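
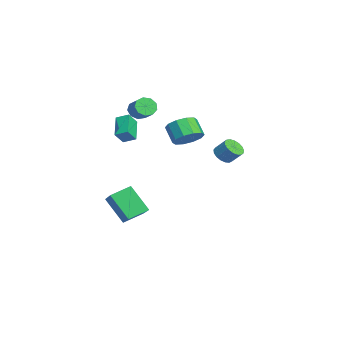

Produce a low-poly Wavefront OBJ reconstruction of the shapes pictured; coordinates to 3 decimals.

v -0.51 2.189 -0.014
v 0.111 2.267 -0.409
v 0.531 2.909 0.379
v -0.09 2.831 0.774
v -0.094 2.534 -0.518
v 0.327 3.177 0.269
v -0.393 2.723 -0.512
v 0.027 3.366 0.275
v -0.72 2.789 -0.392
v -0.3 3.432 0.396
v -0.998 2.718 -0.185
v -0.578 3.36 0.603
v -1.165 2.525 0.061
v -0.745 3.168 0.849
v -1.182 2.255 0.29
v -0.761 2.898 1.078
v -1.044 1.97 0.449
v -0.624 2.613 1.237
v -0.785 1.735 0.503
v -0.365 2.378 1.29
v -0.462 1.604 0.438
v -0.042 2.247 1.225
v -0.151 1.607 0.269
v 0.269 2.25 1.057
v 0.078 1.743 0.036
v 0.499 2.386 0.823
v 0.173 1.981 -0.209
v 0.593 2.624 0.579
v 1.7 -0.042 2.107
v 2.493 -0.372 2.619
v 1.693 -0.768 3.605
v 0.9 -0.438 3.093
v 2.396 0.218 2.776
v 1.596 -0.178 3.762
v 2.033 0.708 2.678
v 1.233 0.312 3.664
v 1.543 0.912 2.362
v 0.743 0.516 3.348
v 1.113 0.751 1.948
v 0.312 0.356 2.934
v 0.907 0.288 1.595
v 0.107 -0.108 2.581
v 1.004 -0.302 1.438
v 0.204 -0.698 2.424
v 1.367 -0.792 1.536
v 0.567 -1.188 2.522
v 1.857 -0.996 1.852
v 1.057 -1.392 2.838
v 2.288 -0.836 2.266
v 1.487 -1.231 3.252
v 2.883 -3.845 3.671
v 3.161 -3.104 3.983
v 4.194 -3.944 2.741
v 4.471 -3.203 3.053
v 3.369 -4.337 4.407
v 3.646 -3.596 4.719
v 4.679 -4.436 3.477
v 4.957 -3.695 3.789
v 1.448 -4.674 -2.519
v 0.957 -3.436 -1.971
v -0.408 -4.956 -3.545
v -0.899 -3.718 -2.997
v 2.219 -3.622 -4.203
v 1.728 -2.384 -3.655
v 0.363 -3.904 -5.229
v -0.128 -2.666 -4.681
v -1.581 -2.87 3.45
v -1.156 -3.368 3.105
v -0.193 -2.947 3.684
v -0.619 -2.45 4.03
v -1.179 -2.941 2.833
v -0.216 -2.52 3.413
v -1.39 -2.481 2.85
v -0.428 -2.06 3.43
v -1.691 -2.204 3.148
v -0.728 -1.783 3.728
v -1.941 -2.238 3.588
v -0.978 -1.817 4.167
v -2.022 -2.568 3.963
v -1.059 -2.147 4.542
v -1.897 -3.04 4.098
v -0.934 -2.619 4.677
v -1.625 -3.432 3.93
v -0.662 -3.011 4.51
v -1.332 -3.562 3.538
v -0.369 -3.141 4.117
f 2 1 5
f 2 5 3
f 3 5 6
f 3 6 4
f 5 1 7
f 5 7 6
f 6 7 8
f 6 8 4
f 7 1 9
f 7 9 8
f 8 9 10
f 8 10 4
f 9 1 11
f 9 11 10
f 10 11 12
f 10 12 4
f 11 1 13
f 11 13 12
f 12 13 14
f 12 14 4
f 13 1 15
f 13 15 14
f 14 15 16
f 14 16 4
f 15 1 17
f 15 17 16
f 16 17 18
f 16 18 4
f 17 1 19
f 17 19 18
f 18 19 20
f 18 20 4
f 19 1 21
f 19 21 20
f 20 21 22
f 20 22 4
f 21 1 23
f 21 23 22
f 22 23 24
f 22 24 4
f 23 1 25
f 23 25 24
f 24 25 26
f 24 26 4
f 25 1 27
f 25 27 26
f 26 27 28
f 26 28 4
f 27 1 2
f 27 2 28
f 28 2 3
f 28 3 4
f 30 29 33
f 30 33 31
f 31 33 34
f 31 34 32
f 33 29 35
f 33 35 34
f 34 35 36
f 34 36 32
f 35 29 37
f 35 37 36
f 36 37 38
f 36 38 32
f 37 29 39
f 37 39 38
f 38 39 40
f 38 40 32
f 39 29 41
f 39 41 40
f 40 41 42
f 40 42 32
f 41 29 43
f 41 43 42
f 42 43 44
f 42 44 32
f 43 29 45
f 43 45 44
f 44 45 46
f 44 46 32
f 45 29 47
f 45 47 46
f 46 47 48
f 46 48 32
f 47 29 49
f 47 49 48
f 48 49 50
f 48 50 32
f 49 29 30
f 49 30 50
f 50 30 31
f 50 31 32
f 52 54 51
f 55 52 51
f 51 54 53
f 53 55 51
f 52 58 54
f 56 52 55
f 56 58 52
f 54 58 53
f 57 55 53
f 53 58 57
f 57 56 55
f 58 56 57
f 60 62 59
f 63 60 59
f 59 62 61
f 61 63 59
f 60 66 62
f 64 60 63
f 64 66 60
f 62 66 61
f 65 63 61
f 61 66 65
f 65 64 63
f 66 64 65
f 68 67 71
f 68 71 69
f 69 71 72
f 69 72 70
f 71 67 73
f 71 73 72
f 72 73 74
f 72 74 70
f 73 67 75
f 73 75 74
f 74 75 76
f 74 76 70
f 75 67 77
f 75 77 76
f 76 77 78
f 76 78 70
f 77 67 79
f 77 79 78
f 78 79 80
f 78 80 70
f 79 67 81
f 79 81 80
f 80 81 82
f 80 82 70
f 81 67 83
f 81 83 82
f 82 83 84
f 82 84 70
f 83 67 85
f 83 85 84
f 84 85 86
f 84 86 70
f 85 67 68
f 85 68 86
f 86 68 69
f 86 69 70



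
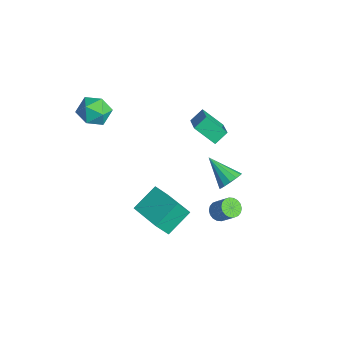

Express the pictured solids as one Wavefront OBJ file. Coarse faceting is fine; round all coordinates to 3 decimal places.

v 2.176 -3.251 -2.091
v 2.204 -4.023 -0.876
v 1.746 -1.789 -1.153
v 1.774 -2.561 0.063
v 4.146 -2.819 -1.863
v 4.174 -3.591 -0.647
v 3.716 -1.357 -0.924
v 3.744 -2.129 0.291
v 3.274 0.589 -2.226
v 3.754 0.245 -2.473
v 4.546 0.607 -1.442
v 4.066 0.951 -1.194
v 3.792 0.501 -2.592
v 4.583 0.863 -1.56
v 3.727 0.775 -2.638
v 4.519 1.137 -1.607
v 3.572 1.011 -2.603
v 4.364 1.373 -1.571
v 3.359 1.164 -2.493
v 4.151 1.526 -1.461
v 3.129 1.204 -2.33
v 3.92 1.566 -1.298
v 2.927 1.121 -2.146
v 3.719 1.483 -1.115
v 2.794 0.933 -1.978
v 3.586 1.295 -0.947
v 2.757 0.677 -1.86
v 3.548 1.039 -0.828
v 2.821 0.403 -1.813
v 3.613 0.765 -0.782
v 2.976 0.167 -1.849
v 3.768 0.529 -0.817
v 3.189 0.014 -1.959
v 3.981 0.376 -0.927
v 3.42 -0.026 -2.122
v 4.211 0.336 -1.09
v 3.621 0.057 -2.305
v 4.413 0.419 -1.274
v -1.436 0.979 1.508
v 0.114 0.497 2.496
v -1.565 1.775 2.099
v -0.015 1.294 3.087
v -0.545 1.846 0.533
v 1.005 1.365 1.521
v -0.674 2.643 1.124
v 0.876 2.161 2.112
v -0.385 3.06 -4.301
v 0.138 2.8 -3.726
v -1.935 2.38 -3.199
v 0.027 3.234 -3.614
v -0.214 3.613 -3.72
v -0.51 3.817 -4.011
v -0.767 3.78 -4.393
v -0.902 3.515 -4.747
v -0.873 3.105 -4.959
v -0.689 2.682 -4.962
v -0.409 2.378 -4.755
v -0.121 2.291 -4.405
v 0.083 2.448 -4.021
v -4.052 -3.265 1.326
v -3.495 -2.845 2.168
v -4.165 -4.815 2.172
v -3.608 -4.395 3.014
v -4.624 -4.05 2.805
v -4.554 -3.092 2.282
v -3.106 -4.568 2.058
v -3.036 -3.61 1.535
v -2.91 -3.651 2.621
v -3.848 -3.33 3.082
v -3.812 -4.33 1.258
v -4.75 -4.009 1.719
f 2 4 1
f 5 2 1
f 1 4 3
f 3 5 1
f 2 8 4
f 6 2 5
f 6 8 2
f 4 8 3
f 7 5 3
f 3 8 7
f 7 6 5
f 8 6 7
f 10 9 13
f 10 13 11
f 11 13 14
f 11 14 12
f 13 9 15
f 13 15 14
f 14 15 16
f 14 16 12
f 15 9 17
f 15 17 16
f 16 17 18
f 16 18 12
f 17 9 19
f 17 19 18
f 18 19 20
f 18 20 12
f 19 9 21
f 19 21 20
f 20 21 22
f 20 22 12
f 21 9 23
f 21 23 22
f 22 23 24
f 22 24 12
f 23 9 25
f 23 25 24
f 24 25 26
f 24 26 12
f 25 9 27
f 25 27 26
f 26 27 28
f 26 28 12
f 27 9 29
f 27 29 28
f 28 29 30
f 28 30 12
f 29 9 31
f 29 31 30
f 30 31 32
f 30 32 12
f 31 9 33
f 31 33 32
f 32 33 34
f 32 34 12
f 33 9 35
f 33 35 34
f 34 35 36
f 34 36 12
f 35 9 37
f 35 37 36
f 36 37 38
f 36 38 12
f 37 9 10
f 37 10 38
f 38 10 11
f 38 11 12
f 40 42 39
f 43 40 39
f 39 42 41
f 41 43 39
f 40 46 42
f 44 40 43
f 44 46 40
f 42 46 41
f 45 43 41
f 41 46 45
f 45 44 43
f 46 44 45
f 48 47 50
f 48 50 49
f 50 47 51
f 50 51 49
f 51 47 52
f 51 52 49
f 52 47 53
f 52 53 49
f 53 47 54
f 53 54 49
f 54 47 55
f 54 55 49
f 55 47 56
f 55 56 49
f 56 47 57
f 56 57 49
f 57 47 58
f 57 58 49
f 58 47 59
f 58 59 49
f 59 47 48
f 59 48 49
f 60 71 65
f 60 65 61
f 60 61 67
f 60 67 70
f 60 70 71
f 61 65 69
f 65 71 64
f 71 70 62
f 70 67 66
f 67 61 68
f 63 69 64
f 63 64 62
f 63 62 66
f 63 66 68
f 63 68 69
f 64 69 65
f 62 64 71
f 66 62 70
f 68 66 67
f 69 68 61



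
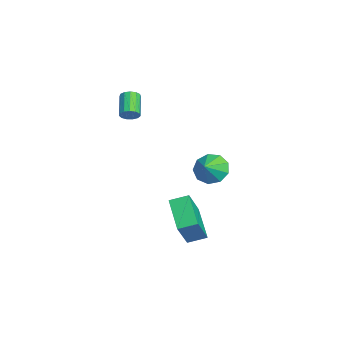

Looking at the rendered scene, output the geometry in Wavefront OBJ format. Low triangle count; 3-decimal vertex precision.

v -1.898 2.687 -1.029
v -1.401 2.484 -1.873
v -1.162 2.253 -0.491
v -1.216 3.098 -1.633
v -1.35 3.519 -1.111
v -1.74 3.55 -0.55
v -2.205 3.178 -0.214
v -2.526 2.575 -0.259
v -2.554 2.025 -0.664
v -2.274 1.784 -1.24
v -1.819 1.966 -1.718
v -2.899 -1.39 2.537
v -2.642 -1.696 2.914
v -3.824 -1.597 3.8
v -4.081 -1.29 3.423
v -2.57 -1.401 2.978
v -3.752 -1.302 3.863
v -2.603 -1.103 2.901
v -3.784 -1.004 3.787
v -2.729 -0.895 2.709
v -3.911 -0.796 3.594
v -2.91 -0.845 2.462
v -4.091 -0.746 3.348
v -3.087 -0.967 2.239
v -4.269 -0.868 3.125
v -3.205 -1.224 2.111
v -4.386 -1.124 2.997
v -3.225 -1.533 2.118
v -4.407 -1.434 3.004
v -3.142 -1.796 2.258
v -4.324 -1.697 3.144
v -2.982 -1.931 2.487
v -4.164 -1.832 3.373
v -2.796 -1.894 2.732
v -3.977 -1.794 3.617
v -0.472 0.89 -3.522
v -0.416 1.901 -3.176
v 1.353 1.161 -4.606
v 1.408 2.172 -4.261
v 0.532 0.308 -1.979
v 0.587 1.319 -1.634
v 2.356 0.579 -3.064
v 2.412 1.59 -2.718
f 2 1 4
f 2 4 3
f 4 1 5
f 4 5 3
f 5 1 6
f 5 6 3
f 6 1 7
f 6 7 3
f 7 1 8
f 7 8 3
f 8 1 9
f 8 9 3
f 9 1 10
f 9 10 3
f 10 1 11
f 10 11 3
f 11 1 2
f 11 2 3
f 13 12 16
f 13 16 14
f 14 16 17
f 14 17 15
f 16 12 18
f 16 18 17
f 17 18 19
f 17 19 15
f 18 12 20
f 18 20 19
f 19 20 21
f 19 21 15
f 20 12 22
f 20 22 21
f 21 22 23
f 21 23 15
f 22 12 24
f 22 24 23
f 23 24 25
f 23 25 15
f 24 12 26
f 24 26 25
f 25 26 27
f 25 27 15
f 26 12 28
f 26 28 27
f 27 28 29
f 27 29 15
f 28 12 30
f 28 30 29
f 29 30 31
f 29 31 15
f 30 12 32
f 30 32 31
f 31 32 33
f 31 33 15
f 32 12 34
f 32 34 33
f 33 34 35
f 33 35 15
f 34 12 13
f 34 13 35
f 35 13 14
f 35 14 15
f 37 39 36
f 40 37 36
f 36 39 38
f 38 40 36
f 37 43 39
f 41 37 40
f 41 43 37
f 39 43 38
f 42 40 38
f 38 43 42
f 42 41 40
f 43 41 42



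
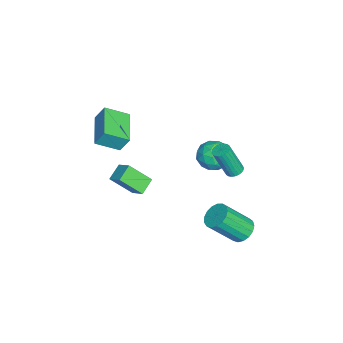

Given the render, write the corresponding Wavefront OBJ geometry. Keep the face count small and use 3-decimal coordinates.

v -2.139 -4.015 2.128
v -2.101 -3.465 3.103
v -2.505 -2.741 1.424
v -2.467 -2.192 2.4
v -0.133 -3.608 1.82
v -0.095 -3.059 2.796
v -0.499 -2.335 1.117
v -0.461 -1.785 2.092
v -4.103 2.899 -1.475
v -3.271 2.983 -0.89
v -3.669 1.357 -1.87
v -2.837 1.441 -1.285
v -3.762 1.408 -0.855
v -4.03 2.362 -0.612
v -2.91 1.978 -2.148
v -3.178 2.932 -1.905
v -2.534 2.414 -1.306
v -3.061 2.062 -0.507
v -3.879 2.278 -2.253
v -4.406 1.926 -1.454
v -3.725 3.077 -1.148
v -3.215 1.263 -1.612
v -3.758 1.244 -1.359
v -3.27 1.294 -1.016
v -4.171 2.711 -0.984
v -3.683 2.761 -0.641
v -3.971 1.835 -0.62
v -3.257 1.579 -2.119
v -2.769 1.629 -1.776
v -3.67 3.046 -1.744
v -3.182 3.096 -1.401
v -2.969 2.505 -2.14
v -2.803 2.792 -1.049
v -2.548 1.885 -1.281
v -2.591 2.201 -1.788
v -2.748 2.761 -1.645
v -3.113 2.585 -0.579
v -2.858 1.678 -0.811
v -3.401 1.659 -0.559
v -3.559 2.219 -0.415
v -2.68 2.25 -0.824
v -4.082 2.662 -1.949
v -3.827 1.755 -2.181
v -3.381 2.121 -2.345
v -3.539 2.681 -2.201
v -4.392 2.455 -1.479
v -4.137 1.548 -1.711
v -4.192 1.579 -1.115
v -4.349 2.139 -0.972
v -4.26 2.09 -1.936
v -2.509 -2.132 -4.543
v -2.341 -3.365 -3.34
v -3.405 -1.778 -4.054
v -3.236 -3.01 -2.852
v -1.904 -1.45 -3.928
v -1.735 -2.682 -2.726
v -2.799 -1.095 -3.44
v -2.631 -2.328 -2.237
v -1.384 3.615 -0.47
v -0.876 3.538 -0.544
v -0.727 2.808 1.236
v -1.236 2.885 1.31
v -0.876 3.726 -0.467
v -0.727 2.996 1.313
v -0.955 3.897 -0.391
v -0.806 3.167 1.39
v -1.098 4.025 -0.326
v -0.949 3.294 1.454
v -1.285 4.09 -0.284
v -1.137 3.36 1.497
v -1.488 4.084 -0.269
v -1.339 3.353 1.511
v -1.674 4.005 -0.286
v -1.525 3.275 1.495
v -1.817 3.868 -0.33
v -1.668 3.138 1.45
v -1.893 3.692 -0.396
v -1.744 2.962 1.384
v -1.893 3.504 -0.473
v -1.744 2.774 1.307
v -1.814 3.333 -0.55
v -1.665 2.603 1.231
v -1.671 3.206 -0.614
v -1.522 2.475 1.166
v -1.483 3.14 -0.657
v -1.335 2.41 1.124
v -1.281 3.147 -0.671
v -1.132 2.416 1.109
v -1.095 3.225 -0.655
v -0.946 2.495 1.126
v -0.952 3.362 -0.61
v -0.803 2.632 1.17
v -0.152 4.275 -4.41
v 0.581 4.15 -4.756
v 1.105 2.781 -3.156
v 0.372 2.905 -2.81
v 0.641 4.455 -4.516
v 1.165 3.085 -2.916
v 0.52 4.718 -4.251
v 1.043 3.348 -2.651
v 0.244 4.879 -4.022
v 0.768 3.51 -2.423
v -0.122 4.902 -3.883
v 0.402 3.533 -2.283
v -0.495 4.781 -3.864
v 0.029 3.412 -2.264
v -0.789 4.545 -3.97
v -0.265 3.175 -2.37
v -0.938 4.246 -4.177
v -0.414 2.877 -2.577
v -0.906 3.954 -4.437
v -0.382 2.585 -2.838
v -0.702 3.736 -4.691
v -0.178 2.366 -3.092
v -0.371 3.64 -4.881
v 0.152 2.271 -3.281
v 0.009 3.691 -4.963
v 0.533 2.321 -3.363
v 0.353 3.875 -4.917
v 0.877 2.505 -3.318
f 2 4 1
f 5 2 1
f 1 4 3
f 3 5 1
f 2 8 4
f 6 2 5
f 6 8 2
f 4 8 3
f 7 5 3
f 3 8 7
f 7 6 5
f 8 6 7
f 9 46 25
f 46 20 49
f 25 49 14
f 46 49 25
f 9 25 21
f 25 14 26
f 21 26 10
f 25 26 21
f 9 21 30
f 21 10 31
f 30 31 16
f 21 31 30
f 9 30 42
f 30 16 45
f 42 45 19
f 30 45 42
f 9 42 46
f 42 19 50
f 46 50 20
f 42 50 46
f 10 26 37
f 26 14 40
f 37 40 18
f 26 40 37
f 14 49 27
f 49 20 48
f 27 48 13
f 49 48 27
f 20 50 47
f 50 19 43
f 47 43 11
f 50 43 47
f 19 45 44
f 45 16 32
f 44 32 15
f 45 32 44
f 16 31 36
f 31 10 33
f 36 33 17
f 31 33 36
f 12 38 24
f 38 18 39
f 24 39 13
f 38 39 24
f 12 24 22
f 24 13 23
f 22 23 11
f 24 23 22
f 12 22 29
f 22 11 28
f 29 28 15
f 22 28 29
f 12 29 34
f 29 15 35
f 34 35 17
f 29 35 34
f 12 34 38
f 34 17 41
f 38 41 18
f 34 41 38
f 13 39 27
f 39 18 40
f 27 40 14
f 39 40 27
f 11 23 47
f 23 13 48
f 47 48 20
f 23 48 47
f 15 28 44
f 28 11 43
f 44 43 19
f 28 43 44
f 17 35 36
f 35 15 32
f 36 32 16
f 35 32 36
f 18 41 37
f 41 17 33
f 37 33 10
f 41 33 37
f 52 54 51
f 55 52 51
f 51 54 53
f 53 55 51
f 52 58 54
f 56 52 55
f 56 58 52
f 54 58 53
f 57 55 53
f 53 58 57
f 57 56 55
f 58 56 57
f 60 59 63
f 60 63 61
f 61 63 64
f 61 64 62
f 63 59 65
f 63 65 64
f 64 65 66
f 64 66 62
f 65 59 67
f 65 67 66
f 66 67 68
f 66 68 62
f 67 59 69
f 67 69 68
f 68 69 70
f 68 70 62
f 69 59 71
f 69 71 70
f 70 71 72
f 70 72 62
f 71 59 73
f 71 73 72
f 72 73 74
f 72 74 62
f 73 59 75
f 73 75 74
f 74 75 76
f 74 76 62
f 75 59 77
f 75 77 76
f 76 77 78
f 76 78 62
f 77 59 79
f 77 79 78
f 78 79 80
f 78 80 62
f 79 59 81
f 79 81 80
f 80 81 82
f 80 82 62
f 81 59 83
f 81 83 82
f 82 83 84
f 82 84 62
f 83 59 85
f 83 85 84
f 84 85 86
f 84 86 62
f 85 59 87
f 85 87 86
f 86 87 88
f 86 88 62
f 87 59 89
f 87 89 88
f 88 89 90
f 88 90 62
f 89 59 91
f 89 91 90
f 90 91 92
f 90 92 62
f 91 59 60
f 91 60 92
f 92 60 61
f 92 61 62
f 94 93 97
f 94 97 95
f 95 97 98
f 95 98 96
f 97 93 99
f 97 99 98
f 98 99 100
f 98 100 96
f 99 93 101
f 99 101 100
f 100 101 102
f 100 102 96
f 101 93 103
f 101 103 102
f 102 103 104
f 102 104 96
f 103 93 105
f 103 105 104
f 104 105 106
f 104 106 96
f 105 93 107
f 105 107 106
f 106 107 108
f 106 108 96
f 107 93 109
f 107 109 108
f 108 109 110
f 108 110 96
f 109 93 111
f 109 111 110
f 110 111 112
f 110 112 96
f 111 93 113
f 111 113 112
f 112 113 114
f 112 114 96
f 113 93 115
f 113 115 114
f 114 115 116
f 114 116 96
f 115 93 117
f 115 117 116
f 116 117 118
f 116 118 96
f 117 93 119
f 117 119 118
f 118 119 120
f 118 120 96
f 119 93 94
f 119 94 120
f 120 94 95
f 120 95 96



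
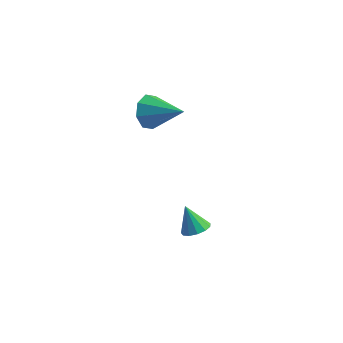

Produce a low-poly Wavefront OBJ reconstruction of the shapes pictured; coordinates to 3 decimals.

v -0.948 -0.74 -3.394
v -0.26 -0.58 -3.063
v -1.652 -0.5 -2.046
v -0.417 -0.198 -3.214
v -0.743 0.012 -3.421
v -1.133 -0.017 -3.62
v -1.465 -0.276 -3.747
v -1.633 -0.682 -3.762
v -1.583 -1.107 -3.661
v -1.331 -1.415 -3.474
v -0.958 -1.509 -3.262
v -0.581 -1.359 -3.092
v -0.321 -1.013 -3.018
v -4.104 0.622 3.536
v -3.738 0.25 2.636
v -2.156 0.438 4.404
v -3.683 1.043 2.683
v -3.875 1.589 3.229
v -4.201 1.569 3.955
v -4.469 0.995 4.435
v -4.524 0.202 4.389
v -4.332 -0.345 3.843
v -4.007 -0.325 3.117
f 2 1 4
f 2 4 3
f 4 1 5
f 4 5 3
f 5 1 6
f 5 6 3
f 6 1 7
f 6 7 3
f 7 1 8
f 7 8 3
f 8 1 9
f 8 9 3
f 9 1 10
f 9 10 3
f 10 1 11
f 10 11 3
f 11 1 12
f 11 12 3
f 12 1 13
f 12 13 3
f 13 1 2
f 13 2 3
f 15 14 17
f 15 17 16
f 17 14 18
f 17 18 16
f 18 14 19
f 18 19 16
f 19 14 20
f 19 20 16
f 20 14 21
f 20 21 16
f 21 14 22
f 21 22 16
f 22 14 23
f 22 23 16
f 23 14 15
f 23 15 16



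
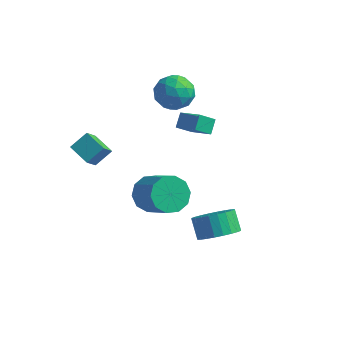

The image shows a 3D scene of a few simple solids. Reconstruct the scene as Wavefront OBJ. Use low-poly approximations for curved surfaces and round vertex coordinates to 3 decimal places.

v -1.997 4.01 1.754
v -1.019 4.332 1.603
v -1.481 2.408 1.677
v -0.503 2.73 1.526
v -0.963 2.876 2.449
v -1.282 3.866 2.496
v -1.218 2.874 0.784
v -1.537 3.864 0.831
v -0.537 3.63 1.004
v -0.38 3.631 2.033
v -2.12 3.109 1.247
v -1.963 3.11 2.276
v -1.553 4.311 1.685
v -0.947 2.429 1.595
v -1.217 2.514 2.137
v -0.642 2.704 2.049
v -1.708 4.038 2.21
v -1.133 4.227 2.122
v -1.1 3.371 2.619
v -1.367 2.513 1.158
v -0.792 2.702 1.07
v -1.858 4.036 1.231
v -1.283 4.226 1.143
v -1.4 3.369 0.661
v -0.695 4.088 1.244
v -0.392 3.147 1.199
v -0.812 3.231 0.763
v -1 3.813 0.791
v -0.602 4.089 1.849
v -0.299 3.148 1.804
v -0.57 3.233 2.346
v -0.757 3.815 2.374
v -0.32 3.676 1.497
v -2.201 3.592 1.476
v -1.898 2.651 1.431
v -1.743 2.925 0.906
v -1.93 3.507 0.934
v -2.108 3.593 2.081
v -1.805 2.652 2.036
v -1.5 2.927 2.489
v -1.688 3.509 2.517
v -2.18 3.064 1.783
v 2.835 -0.134 -4.338
v 3.71 -0.036 -3.785
v 3.12 0.511 -2.949
v 2.245 0.414 -3.502
v 3.716 0.305 -4.004
v 3.127 0.853 -3.168
v 3.588 0.58 -4.274
v 2.999 1.127 -3.438
v 3.346 0.746 -4.553
v 2.756 1.293 -3.718
v 3.026 0.778 -4.8
v 2.436 1.325 -3.965
v 2.676 0.671 -4.977
v 2.087 1.219 -4.141
v 2.351 0.442 -5.056
v 1.761 0.989 -4.22
v 2.099 0.125 -5.026
v 1.51 0.672 -4.19
v 1.96 -0.231 -4.891
v 1.37 0.316 -4.055
v 1.953 -0.573 -4.672
v 1.364 -0.025 -3.836
v 2.081 -0.847 -4.402
v 1.492 -0.3 -3.566
v 2.324 -1.013 -4.122
v 1.734 -0.466 -3.287
v 2.644 -1.045 -3.875
v 2.054 -0.498 -3.04
v 2.993 -0.939 -3.699
v 2.404 -0.391 -2.863
v 3.319 -0.709 -3.62
v 2.729 -0.162 -2.784
v 3.57 -0.392 -3.65
v 2.981 0.155 -2.814
v -1.137 3.299 -0.882
v 0.063 2.922 -0.246
v -1.227 3.949 -0.326
v -0.027 3.571 0.31
v -0.613 3.909 -1.51
v 0.587 3.531 -0.874
v -0.703 4.558 -0.954
v 0.497 4.181 -0.318
v -0.805 0.187 -3.148
v -0.247 -0.109 -3.936
v 1.143 -0.884 -2.66
v 0.585 -0.587 -1.872
v -0.069 0.469 -3.78
v 1.321 -0.306 -2.504
v -0.172 0.939 -3.382
v 1.219 0.164 -2.106
v -0.517 1.122 -2.895
v 0.874 0.347 -1.619
v -0.972 0.948 -2.504
v 0.419 0.173 -1.229
v -1.363 0.484 -2.36
v 0.027 -0.291 -1.084
v -1.541 -0.094 -2.516
v -0.151 -0.869 -1.24
v -1.439 -0.564 -2.914
v -0.048 -1.339 -1.638
v -1.094 -0.747 -3.401
v 0.297 -1.522 -2.125
v -0.639 -0.573 -3.791
v 0.752 -1.348 -2.516
v -2.366 -2.179 0.374
v -2.347 -2.96 1.245
v -3.416 -1.807 0.731
v -3.397 -2.588 1.602
v -1.903 -1.472 0.998
v -1.884 -2.253 1.869
v -2.953 -1.1 1.355
v -2.934 -1.881 2.226
f 1 38 17
f 38 12 41
f 17 41 6
f 38 41 17
f 1 17 13
f 17 6 18
f 13 18 2
f 17 18 13
f 1 13 22
f 13 2 23
f 22 23 8
f 13 23 22
f 1 22 34
f 22 8 37
f 34 37 11
f 22 37 34
f 1 34 38
f 34 11 42
f 38 42 12
f 34 42 38
f 2 18 29
f 18 6 32
f 29 32 10
f 18 32 29
f 6 41 19
f 41 12 40
f 19 40 5
f 41 40 19
f 12 42 39
f 42 11 35
f 39 35 3
f 42 35 39
f 11 37 36
f 37 8 24
f 36 24 7
f 37 24 36
f 8 23 28
f 23 2 25
f 28 25 9
f 23 25 28
f 4 30 16
f 30 10 31
f 16 31 5
f 30 31 16
f 4 16 14
f 16 5 15
f 14 15 3
f 16 15 14
f 4 14 21
f 14 3 20
f 21 20 7
f 14 20 21
f 4 21 26
f 21 7 27
f 26 27 9
f 21 27 26
f 4 26 30
f 26 9 33
f 30 33 10
f 26 33 30
f 5 31 19
f 31 10 32
f 19 32 6
f 31 32 19
f 3 15 39
f 15 5 40
f 39 40 12
f 15 40 39
f 7 20 36
f 20 3 35
f 36 35 11
f 20 35 36
f 9 27 28
f 27 7 24
f 28 24 8
f 27 24 28
f 10 33 29
f 33 9 25
f 29 25 2
f 33 25 29
f 44 43 47
f 44 47 45
f 45 47 48
f 45 48 46
f 47 43 49
f 47 49 48
f 48 49 50
f 48 50 46
f 49 43 51
f 49 51 50
f 50 51 52
f 50 52 46
f 51 43 53
f 51 53 52
f 52 53 54
f 52 54 46
f 53 43 55
f 53 55 54
f 54 55 56
f 54 56 46
f 55 43 57
f 55 57 56
f 56 57 58
f 56 58 46
f 57 43 59
f 57 59 58
f 58 59 60
f 58 60 46
f 59 43 61
f 59 61 60
f 60 61 62
f 60 62 46
f 61 43 63
f 61 63 62
f 62 63 64
f 62 64 46
f 63 43 65
f 63 65 64
f 64 65 66
f 64 66 46
f 65 43 67
f 65 67 66
f 66 67 68
f 66 68 46
f 67 43 69
f 67 69 68
f 68 69 70
f 68 70 46
f 69 43 71
f 69 71 70
f 70 71 72
f 70 72 46
f 71 43 73
f 71 73 72
f 72 73 74
f 72 74 46
f 73 43 75
f 73 75 74
f 74 75 76
f 74 76 46
f 75 43 44
f 75 44 76
f 76 44 45
f 76 45 46
f 78 80 77
f 81 78 77
f 77 80 79
f 79 81 77
f 78 84 80
f 82 78 81
f 82 84 78
f 80 84 79
f 83 81 79
f 79 84 83
f 83 82 81
f 84 82 83
f 86 85 89
f 86 89 87
f 87 89 90
f 87 90 88
f 89 85 91
f 89 91 90
f 90 91 92
f 90 92 88
f 91 85 93
f 91 93 92
f 92 93 94
f 92 94 88
f 93 85 95
f 93 95 94
f 94 95 96
f 94 96 88
f 95 85 97
f 95 97 96
f 96 97 98
f 96 98 88
f 97 85 99
f 97 99 98
f 98 99 100
f 98 100 88
f 99 85 101
f 99 101 100
f 100 101 102
f 100 102 88
f 101 85 103
f 101 103 102
f 102 103 104
f 102 104 88
f 103 85 105
f 103 105 104
f 104 105 106
f 104 106 88
f 105 85 86
f 105 86 106
f 106 86 87
f 106 87 88
f 108 110 107
f 111 108 107
f 107 110 109
f 109 111 107
f 108 114 110
f 112 108 111
f 112 114 108
f 110 114 109
f 113 111 109
f 109 114 113
f 113 112 111
f 114 112 113



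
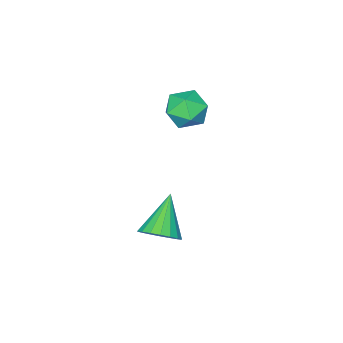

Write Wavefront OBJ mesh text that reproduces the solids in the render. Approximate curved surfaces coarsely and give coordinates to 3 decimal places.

v 4.422 0.379 -3.455
v 5.096 0.558 -2.766
v 3.078 -0.379 -1.945
v 4.87 0.931 -2.78
v 4.556 1.194 -2.927
v 4.215 1.296 -3.18
v 3.915 1.217 -3.486
v 3.716 0.972 -3.787
v 3.656 0.609 -4.022
v 3.749 0.201 -4.144
v 3.975 -0.172 -4.131
v 4.289 -0.436 -3.983
v 4.63 -0.538 -3.731
v 4.93 -0.459 -3.424
v 5.129 -0.213 -3.124
v 5.188 0.15 -2.889
v -1.482 -2.864 -0.006
v -0.405 -2.826 -0.397
v -1.615 -4.634 -0.543
v -0.538 -4.596 -0.934
v -0.74 -4.552 0.193
v -0.658 -3.458 0.525
v -1.362 -4.002 -1.465
v -1.28 -2.908 -1.133
v -0.331 -3.53 -1.299
v 0.053 -3.869 -0.274
v -2.073 -3.591 -0.666
v -1.689 -3.93 0.359
f 2 1 4
f 2 4 3
f 4 1 5
f 4 5 3
f 5 1 6
f 5 6 3
f 6 1 7
f 6 7 3
f 7 1 8
f 7 8 3
f 8 1 9
f 8 9 3
f 9 1 10
f 9 10 3
f 10 1 11
f 10 11 3
f 11 1 12
f 11 12 3
f 12 1 13
f 12 13 3
f 13 1 14
f 13 14 3
f 14 1 15
f 14 15 3
f 15 1 16
f 15 16 3
f 16 1 2
f 16 2 3
f 17 28 22
f 17 22 18
f 17 18 24
f 17 24 27
f 17 27 28
f 18 22 26
f 22 28 21
f 28 27 19
f 27 24 23
f 24 18 25
f 20 26 21
f 20 21 19
f 20 19 23
f 20 23 25
f 20 25 26
f 21 26 22
f 19 21 28
f 23 19 27
f 25 23 24
f 26 25 18



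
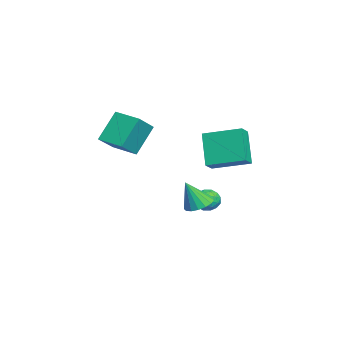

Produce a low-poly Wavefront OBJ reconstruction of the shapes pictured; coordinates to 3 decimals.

v 3.406 2.502 -1.986
v 3.764 1.948 -2.276
v 3.534 1.898 -0.674
v 4.012 2.174 -2.196
v 4.121 2.475 -2.068
v 4.067 2.782 -1.921
v 3.861 3.025 -1.789
v 3.551 3.148 -1.703
v 3.208 3.123 -1.681
v 2.91 2.956 -1.729
v 2.726 2.685 -1.836
v 2.698 2.372 -1.977
v 2.832 2.089 -2.121
v 3.098 1.9 -2.233
v 3.434 1.85 -2.289
v -2.104 3.31 -4.349
v -1.521 3.077 -4.08
v -2.679 2.643 -3.68
v -2.096 2.41 -3.411
v -2.294 3.052 -3.29
v -1.939 3.465 -3.704
v -2.261 2.255 -4.056
v -1.906 2.668 -4.47
v -1.618 2.425 -3.899
v -1.638 2.917 -3.426
v -2.562 2.803 -4.334
v -2.582 3.295 -3.861
v -1.762 3.252 -4.273
v -2.438 2.468 -3.487
v -2.555 2.846 -3.416
v -2.212 2.709 -3.258
v -2.008 3.48 -4.052
v -1.665 3.343 -3.894
v -2.12 3.329 -3.43
v -2.535 2.377 -3.866
v -2.192 2.24 -3.708
v -1.988 3.011 -4.502
v -1.645 2.874 -4.344
v -2.08 2.391 -4.33
v -1.476 2.731 -4.009
v -1.814 2.339 -3.616
v -1.911 2.249 -3.995
v -1.702 2.491 -4.238
v -1.488 3.021 -3.731
v -1.826 2.629 -3.338
v -1.943 3.007 -3.267
v -1.734 3.249 -3.51
v -1.545 2.638 -3.624
v -2.374 3.091 -4.422
v -2.712 2.699 -4.029
v -2.466 2.471 -4.25
v -2.257 2.713 -4.493
v -2.386 3.381 -4.144
v -2.724 2.989 -3.751
v -2.498 3.229 -3.522
v -2.289 3.471 -3.765
v -2.655 3.082 -4.136
v 0.44 2.883 0.985
v 1.113 2.605 1.404
v 0.869 4.631 1.455
v 1.543 4.353 1.874
v 1.477 3.047 -0.574
v 2.151 2.769 -0.155
v 1.907 4.795 -0.104
v 2.58 4.517 0.315
v 1.625 -1.292 0.75
v 0.925 -0.565 2.156
v 2.372 -0.231 0.573
v 1.672 0.496 1.979
v 2.648 -1.876 1.561
v 1.948 -1.149 2.967
v 3.395 -0.815 1.384
v 2.695 -0.088 2.79
f 2 1 4
f 2 4 3
f 4 1 5
f 4 5 3
f 5 1 6
f 5 6 3
f 6 1 7
f 6 7 3
f 7 1 8
f 7 8 3
f 8 1 9
f 8 9 3
f 9 1 10
f 9 10 3
f 10 1 11
f 10 11 3
f 11 1 12
f 11 12 3
f 12 1 13
f 12 13 3
f 13 1 14
f 13 14 3
f 14 1 15
f 14 15 3
f 15 1 2
f 15 2 3
f 16 53 32
f 53 27 56
f 32 56 21
f 53 56 32
f 16 32 28
f 32 21 33
f 28 33 17
f 32 33 28
f 16 28 37
f 28 17 38
f 37 38 23
f 28 38 37
f 16 37 49
f 37 23 52
f 49 52 26
f 37 52 49
f 16 49 53
f 49 26 57
f 53 57 27
f 49 57 53
f 17 33 44
f 33 21 47
f 44 47 25
f 33 47 44
f 21 56 34
f 56 27 55
f 34 55 20
f 56 55 34
f 27 57 54
f 57 26 50
f 54 50 18
f 57 50 54
f 26 52 51
f 52 23 39
f 51 39 22
f 52 39 51
f 23 38 43
f 38 17 40
f 43 40 24
f 38 40 43
f 19 45 31
f 45 25 46
f 31 46 20
f 45 46 31
f 19 31 29
f 31 20 30
f 29 30 18
f 31 30 29
f 19 29 36
f 29 18 35
f 36 35 22
f 29 35 36
f 19 36 41
f 36 22 42
f 41 42 24
f 36 42 41
f 19 41 45
f 41 24 48
f 45 48 25
f 41 48 45
f 20 46 34
f 46 25 47
f 34 47 21
f 46 47 34
f 18 30 54
f 30 20 55
f 54 55 27
f 30 55 54
f 22 35 51
f 35 18 50
f 51 50 26
f 35 50 51
f 24 42 43
f 42 22 39
f 43 39 23
f 42 39 43
f 25 48 44
f 48 24 40
f 44 40 17
f 48 40 44
f 59 61 58
f 62 59 58
f 58 61 60
f 60 62 58
f 59 65 61
f 63 59 62
f 63 65 59
f 61 65 60
f 64 62 60
f 60 65 64
f 64 63 62
f 65 63 64
f 67 69 66
f 70 67 66
f 66 69 68
f 68 70 66
f 67 73 69
f 71 67 70
f 71 73 67
f 69 73 68
f 72 70 68
f 68 73 72
f 72 71 70
f 73 71 72



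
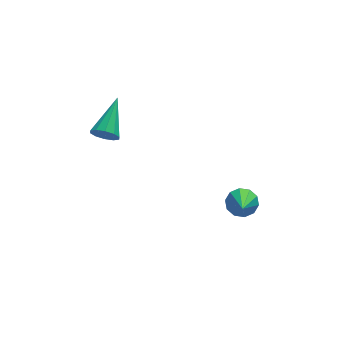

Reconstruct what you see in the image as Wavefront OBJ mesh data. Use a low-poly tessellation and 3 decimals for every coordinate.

v -3.778 1.048 3.281
v -3.446 0.607 3.727
v -2.802 2.732 4.219
v -3.192 0.658 3.372
v -3.163 0.858 2.983
v -3.368 1.13 2.707
v -3.73 1.372 2.651
v -4.111 1.49 2.835
v -4.364 1.439 3.19
v -4.394 1.239 3.579
v -4.188 0.966 3.855
v -3.826 0.725 3.911
v 2.517 0.271 -2.873
v 3.263 0.307 -2.586
v 2.063 -1.351 -1.487
v 2.981 0.614 -2.319
v 2.522 0.789 -2.264
v 2.061 0.767 -2.441
v 1.774 0.555 -2.783
v 1.771 0.234 -3.16
v 2.053 -0.073 -3.426
v 2.511 -0.248 -3.482
v 2.972 -0.226 -3.304
v 3.259 -0.014 -2.962
f 2 1 4
f 2 4 3
f 4 1 5
f 4 5 3
f 5 1 6
f 5 6 3
f 6 1 7
f 6 7 3
f 7 1 8
f 7 8 3
f 8 1 9
f 8 9 3
f 9 1 10
f 9 10 3
f 10 1 11
f 10 11 3
f 11 1 12
f 11 12 3
f 12 1 2
f 12 2 3
f 14 13 16
f 14 16 15
f 16 13 17
f 16 17 15
f 17 13 18
f 17 18 15
f 18 13 19
f 18 19 15
f 19 13 20
f 19 20 15
f 20 13 21
f 20 21 15
f 21 13 22
f 21 22 15
f 22 13 23
f 22 23 15
f 23 13 24
f 23 24 15
f 24 13 14
f 24 14 15



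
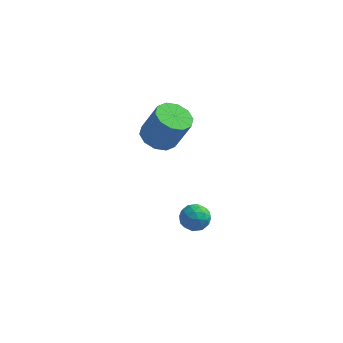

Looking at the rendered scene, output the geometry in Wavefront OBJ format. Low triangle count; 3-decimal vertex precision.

v -3.02 -2.809 -1.659
v -2.663 -2.2 -1.827
v -2.317 -3.42 -2.373
v -1.96 -2.811 -2.541
v -1.902 -3.094 -1.875
v -2.337 -2.716 -1.434
v -2.643 -2.904 -2.766
v -3.078 -2.526 -2.325
v -2.429 -2.259 -2.511
v -1.972 -2.376 -1.961
v -3.008 -3.244 -2.239
v -2.551 -3.361 -1.689
v -2.903 -2.451 -1.68
v -2.077 -3.169 -2.52
v -2.043 -3.335 -2.129
v -1.833 -2.978 -2.227
v -2.712 -2.754 -1.449
v -2.501 -2.396 -1.548
v -2.055 -2.921 -1.576
v -2.479 -3.224 -2.652
v -2.268 -2.866 -2.751
v -3.147 -2.642 -1.973
v -2.937 -2.285 -2.071
v -2.925 -2.699 -2.624
v -2.556 -2.128 -2.181
v -2.143 -2.487 -2.601
v -2.544 -2.542 -2.733
v -2.8 -2.32 -2.474
v -2.287 -2.197 -1.858
v -1.874 -2.556 -2.278
v -1.84 -2.722 -1.886
v -2.095 -2.5 -1.627
v -2.15 -2.231 -2.26
v -3.106 -3.064 -1.922
v -2.693 -3.423 -2.342
v -2.885 -3.12 -2.573
v -3.14 -2.898 -2.314
v -2.837 -3.133 -1.599
v -2.424 -3.492 -2.019
v -2.18 -3.3 -1.726
v -2.436 -3.078 -1.467
v -2.83 -3.389 -1.94
v -4.268 -2.195 2.355
v -3.563 -1.818 2.038
v -2.848 -1.867 3.568
v -3.552 -2.245 3.885
v -3.893 -1.436 2.204
v -3.178 -1.485 3.734
v -4.367 -1.344 2.429
v -3.651 -1.394 3.959
v -4.802 -1.577 2.625
v -4.086 -1.627 4.155
v -5.033 -2.047 2.718
v -4.317 -2.096 4.248
v -4.972 -2.573 2.672
v -4.257 -2.622 4.202
v -4.642 -2.955 2.506
v -3.927 -3.004 4.036
v -4.169 -3.046 2.281
v -3.453 -3.096 3.811
v -3.734 -2.813 2.085
v -3.018 -2.863 3.615
v -3.503 -2.344 1.992
v -2.787 -2.393 3.522
f 1 38 17
f 38 12 41
f 17 41 6
f 38 41 17
f 1 17 13
f 17 6 18
f 13 18 2
f 17 18 13
f 1 13 22
f 13 2 23
f 22 23 8
f 13 23 22
f 1 22 34
f 22 8 37
f 34 37 11
f 22 37 34
f 1 34 38
f 34 11 42
f 38 42 12
f 34 42 38
f 2 18 29
f 18 6 32
f 29 32 10
f 18 32 29
f 6 41 19
f 41 12 40
f 19 40 5
f 41 40 19
f 12 42 39
f 42 11 35
f 39 35 3
f 42 35 39
f 11 37 36
f 37 8 24
f 36 24 7
f 37 24 36
f 8 23 28
f 23 2 25
f 28 25 9
f 23 25 28
f 4 30 16
f 30 10 31
f 16 31 5
f 30 31 16
f 4 16 14
f 16 5 15
f 14 15 3
f 16 15 14
f 4 14 21
f 14 3 20
f 21 20 7
f 14 20 21
f 4 21 26
f 21 7 27
f 26 27 9
f 21 27 26
f 4 26 30
f 26 9 33
f 30 33 10
f 26 33 30
f 5 31 19
f 31 10 32
f 19 32 6
f 31 32 19
f 3 15 39
f 15 5 40
f 39 40 12
f 15 40 39
f 7 20 36
f 20 3 35
f 36 35 11
f 20 35 36
f 9 27 28
f 27 7 24
f 28 24 8
f 27 24 28
f 10 33 29
f 33 9 25
f 29 25 2
f 33 25 29
f 44 43 47
f 44 47 45
f 45 47 48
f 45 48 46
f 47 43 49
f 47 49 48
f 48 49 50
f 48 50 46
f 49 43 51
f 49 51 50
f 50 51 52
f 50 52 46
f 51 43 53
f 51 53 52
f 52 53 54
f 52 54 46
f 53 43 55
f 53 55 54
f 54 55 56
f 54 56 46
f 55 43 57
f 55 57 56
f 56 57 58
f 56 58 46
f 57 43 59
f 57 59 58
f 58 59 60
f 58 60 46
f 59 43 61
f 59 61 60
f 60 61 62
f 60 62 46
f 61 43 63
f 61 63 62
f 62 63 64
f 62 64 46
f 63 43 44
f 63 44 64
f 64 44 45
f 64 45 46



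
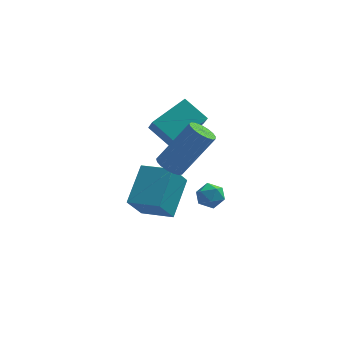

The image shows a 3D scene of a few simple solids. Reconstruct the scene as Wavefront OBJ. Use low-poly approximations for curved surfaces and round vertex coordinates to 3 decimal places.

v 2.154 0.519 -0.885
v 2.586 0.124 -1.197
v 1.774 -0.324 -0.343
v 2.206 -0.719 -0.655
v 2.422 -0.274 -0.215
v 2.657 0.248 -0.55
v 1.703 -0.448 -0.99
v 1.938 0.074 -1.325
v 2.307 -0.473 -1.262
v 2.751 -0.365 -0.783
v 1.609 0.165 -0.757
v 2.053 0.273 -0.278
v -0.548 -1.012 -1.172
v -1.087 -1.642 -0.031
v -0.036 0.504 -0.092
v -0.575 -0.126 1.048
v 0.735 -1.634 -0.908
v 0.196 -2.264 0.232
v 1.247 -0.118 0.171
v 0.708 -0.748 1.312
v 0.609 -2.886 3.056
v 1.006 -2.584 2.706
v 2.249 -2.192 4.453
v 1.851 -2.494 4.804
v 0.819 -2.378 2.793
v 2.061 -1.985 4.54
v 0.583 -2.288 2.94
v 1.826 -1.895 4.688
v 0.354 -2.335 3.114
v 1.596 -1.943 4.862
v 0.182 -2.509 3.275
v 1.425 -2.116 5.022
v 0.109 -2.769 3.385
v 1.351 -2.376 5.133
v 0.15 -3.056 3.421
v 1.392 -2.663 5.168
v 0.296 -3.304 3.372
v 1.538 -2.911 5.12
v 0.514 -3.456 3.252
v 1.756 -3.064 4.999
v 0.753 -3.478 3.086
v 1.996 -3.086 4.834
v 0.96 -3.364 2.914
v 2.202 -2.972 4.662
v 1.086 -3.141 2.774
v 2.328 -2.749 4.522
v 1.103 -2.86 2.699
v 2.345 -2.467 4.447
v -0.263 -0.431 3.513
v -0.089 -1.044 4.257
v 0.977 0.671 4.131
v 1.151 0.057 4.875
v 0.629 -1.037 2.805
v 0.803 -1.651 3.549
v 1.869 0.064 3.423
v 2.043 -0.549 4.167
f 1 12 6
f 1 6 2
f 1 2 8
f 1 8 11
f 1 11 12
f 2 6 10
f 6 12 5
f 12 11 3
f 11 8 7
f 8 2 9
f 4 10 5
f 4 5 3
f 4 3 7
f 4 7 9
f 4 9 10
f 5 10 6
f 3 5 12
f 7 3 11
f 9 7 8
f 10 9 2
f 14 16 13
f 17 14 13
f 13 16 15
f 15 17 13
f 14 20 16
f 18 14 17
f 18 20 14
f 16 20 15
f 19 17 15
f 15 20 19
f 19 18 17
f 20 18 19
f 22 21 25
f 22 25 23
f 23 25 26
f 23 26 24
f 25 21 27
f 25 27 26
f 26 27 28
f 26 28 24
f 27 21 29
f 27 29 28
f 28 29 30
f 28 30 24
f 29 21 31
f 29 31 30
f 30 31 32
f 30 32 24
f 31 21 33
f 31 33 32
f 32 33 34
f 32 34 24
f 33 21 35
f 33 35 34
f 34 35 36
f 34 36 24
f 35 21 37
f 35 37 36
f 36 37 38
f 36 38 24
f 37 21 39
f 37 39 38
f 38 39 40
f 38 40 24
f 39 21 41
f 39 41 40
f 40 41 42
f 40 42 24
f 41 21 43
f 41 43 42
f 42 43 44
f 42 44 24
f 43 21 45
f 43 45 44
f 44 45 46
f 44 46 24
f 45 21 47
f 45 47 46
f 46 47 48
f 46 48 24
f 47 21 22
f 47 22 48
f 48 22 23
f 48 23 24
f 50 52 49
f 53 50 49
f 49 52 51
f 51 53 49
f 50 56 52
f 54 50 53
f 54 56 50
f 52 56 51
f 55 53 51
f 51 56 55
f 55 54 53
f 56 54 55



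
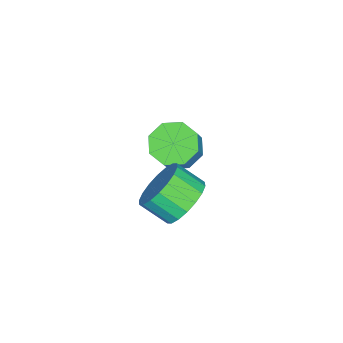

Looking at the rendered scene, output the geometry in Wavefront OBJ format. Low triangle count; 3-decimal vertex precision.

v 0.233 3.776 -0.823
v 1.187 3.62 -1.037
v 1.181 2.647 -0.351
v 0.227 2.804 -0.137
v 1.208 3.873 -0.677
v 1.201 2.9 0.008
v 1.035 4.107 -0.346
v 1.029 3.134 0.339
v 0.704 4.276 -0.109
v 0.698 3.303 0.576
v 0.28 4.346 -0.014
v 0.273 3.373 0.671
v -0.154 4.303 -0.079
v -0.16 3.33 0.606
v -0.511 4.156 -0.291
v -0.517 3.183 0.394
v -0.721 3.933 -0.609
v -0.727 2.96 0.077
v -0.741 3.68 -0.968
v -0.748 2.707 -0.283
v -0.569 3.446 -1.299
v -0.575 2.473 -0.614
v -0.238 3.277 -1.536
v -0.244 2.304 -0.851
v 0.187 3.207 -1.631
v 0.18 2.234 -0.946
v 0.62 3.25 -1.566
v 0.614 2.277 -0.881
v 0.977 3.397 -1.354
v 0.971 2.424 -0.669
v -3.698 2.08 -2.398
v -3.16 2.68 -2.841
v -2.385 2.781 -1.765
v -2.922 2.18 -1.322
v -3.685 2.995 -2.493
v -2.91 3.095 -1.417
v -4.217 2.773 -2.089
v -3.442 2.874 -1.013
v -4.445 2.145 -1.866
v -3.67 2.246 -0.79
v -4.235 1.479 -1.955
v -3.46 1.58 -0.879
v -3.71 1.165 -2.303
v -2.935 1.265 -1.227
v -3.178 1.386 -2.707
v -2.403 1.487 -1.631
v -2.95 2.014 -2.93
v -2.175 2.115 -1.854
f 2 1 5
f 2 5 3
f 3 5 6
f 3 6 4
f 5 1 7
f 5 7 6
f 6 7 8
f 6 8 4
f 7 1 9
f 7 9 8
f 8 9 10
f 8 10 4
f 9 1 11
f 9 11 10
f 10 11 12
f 10 12 4
f 11 1 13
f 11 13 12
f 12 13 14
f 12 14 4
f 13 1 15
f 13 15 14
f 14 15 16
f 14 16 4
f 15 1 17
f 15 17 16
f 16 17 18
f 16 18 4
f 17 1 19
f 17 19 18
f 18 19 20
f 18 20 4
f 19 1 21
f 19 21 20
f 20 21 22
f 20 22 4
f 21 1 23
f 21 23 22
f 22 23 24
f 22 24 4
f 23 1 25
f 23 25 24
f 24 25 26
f 24 26 4
f 25 1 27
f 25 27 26
f 26 27 28
f 26 28 4
f 27 1 29
f 27 29 28
f 28 29 30
f 28 30 4
f 29 1 2
f 29 2 30
f 30 2 3
f 30 3 4
f 32 31 35
f 32 35 33
f 33 35 36
f 33 36 34
f 35 31 37
f 35 37 36
f 36 37 38
f 36 38 34
f 37 31 39
f 37 39 38
f 38 39 40
f 38 40 34
f 39 31 41
f 39 41 40
f 40 41 42
f 40 42 34
f 41 31 43
f 41 43 42
f 42 43 44
f 42 44 34
f 43 31 45
f 43 45 44
f 44 45 46
f 44 46 34
f 45 31 47
f 45 47 46
f 46 47 48
f 46 48 34
f 47 31 32
f 47 32 48
f 48 32 33
f 48 33 34



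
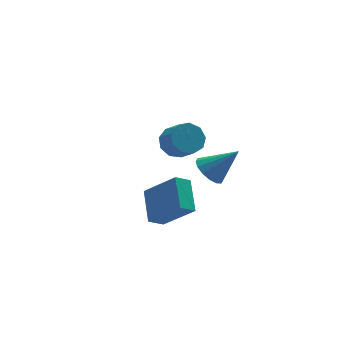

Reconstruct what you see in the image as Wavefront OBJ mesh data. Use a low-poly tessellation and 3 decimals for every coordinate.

v -0.664 2.653 -0.966
v -0.078 2.272 -1.549
v 0.13 1.286 -0.696
v -0.456 1.667 -0.114
v 0.223 2.664 -1.17
v 0.431 1.678 -0.317
v 0.109 3.05 -0.696
v 0.317 2.064 0.157
v -0.367 3.251 -0.348
v -0.159 2.265 0.505
v -0.982 3.172 -0.29
v -0.774 2.186 0.563
v -1.448 2.85 -0.548
v -1.24 1.864 0.305
v -1.547 2.436 -1.002
v -1.339 1.45 -0.149
v -1.233 2.123 -1.44
v -1.025 1.138 -0.587
v -0.653 2.059 -1.656
v -0.445 1.073 -0.803
v -1.001 -1.961 0.112
v -0.447 -2.233 -0.501
v 0.201 -2.439 1.408
v -0.345 -1.799 -0.436
v -0.418 -1.409 -0.224
v -0.647 -1.166 0.079
v -0.971 -1.137 0.39
v -1.303 -1.328 0.627
v -1.554 -1.689 0.726
v -1.656 -2.122 0.661
v -1.583 -2.513 0.449
v -1.354 -2.755 0.146
v -1.03 -2.785 -0.165
v -0.698 -2.594 -0.402
v -4.465 -3.196 -1.461
v -4.064 -1.717 -0.555
v -3.711 -3.104 -1.944
v -3.31 -1.626 -1.038
v -3.43 -4.334 -0.062
v -3.029 -2.856 0.844
v -2.676 -4.243 -0.545
v -2.275 -2.764 0.361
f 2 1 5
f 2 5 3
f 3 5 6
f 3 6 4
f 5 1 7
f 5 7 6
f 6 7 8
f 6 8 4
f 7 1 9
f 7 9 8
f 8 9 10
f 8 10 4
f 9 1 11
f 9 11 10
f 10 11 12
f 10 12 4
f 11 1 13
f 11 13 12
f 12 13 14
f 12 14 4
f 13 1 15
f 13 15 14
f 14 15 16
f 14 16 4
f 15 1 17
f 15 17 16
f 16 17 18
f 16 18 4
f 17 1 19
f 17 19 18
f 18 19 20
f 18 20 4
f 19 1 2
f 19 2 20
f 20 2 3
f 20 3 4
f 22 21 24
f 22 24 23
f 24 21 25
f 24 25 23
f 25 21 26
f 25 26 23
f 26 21 27
f 26 27 23
f 27 21 28
f 27 28 23
f 28 21 29
f 28 29 23
f 29 21 30
f 29 30 23
f 30 21 31
f 30 31 23
f 31 21 32
f 31 32 23
f 32 21 33
f 32 33 23
f 33 21 34
f 33 34 23
f 34 21 22
f 34 22 23
f 36 38 35
f 39 36 35
f 35 38 37
f 37 39 35
f 36 42 38
f 40 36 39
f 40 42 36
f 38 42 37
f 41 39 37
f 37 42 41
f 41 40 39
f 42 40 41



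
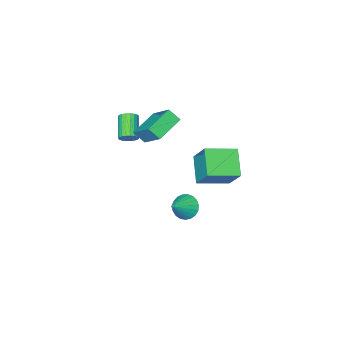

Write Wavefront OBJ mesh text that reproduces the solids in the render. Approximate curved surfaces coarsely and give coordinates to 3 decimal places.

v -0.326 2.109 1.79
v -0.115 3.225 3.2
v 0.434 3.254 0.771
v 0.644 4.369 2.181
v 1.256 1.371 2.139
v 1.466 2.486 3.549
v 2.015 2.515 1.12
v 2.226 3.631 2.53
v 0.699 0.054 -3.085
v 1.152 0.179 -3.757
v 1.861 0.306 -2.255
v 1.036 0.493 -3.69
v 0.862 0.731 -3.519
v 0.66 0.852 -3.272
v 0.465 0.835 -2.993
v 0.31 0.683 -2.73
v 0.222 0.422 -2.528
v 0.217 0.098 -2.423
v 0.295 -0.234 -2.432
v 0.443 -0.516 -2.554
v 0.635 -0.699 -2.767
v 0.838 -0.752 -3.036
v 1.017 -0.666 -3.313
v 1.141 -0.455 -3.551
v 1.189 -0.156 -3.708
v 1.062 -1.219 3.139
v 1.208 0.245 4.358
v 2.644 -0.903 2.571
v 2.79 0.56 3.79
v 1.39 -1.76 3.75
v 1.536 -0.297 4.969
v 2.972 -1.445 3.182
v 3.118 0.019 4.401
v 2.298 -2.726 1.622
v 2.586 -2.565 2.061
v 1.83 -3.552 2.918
v 1.542 -3.714 2.478
v 2.406 -2.423 2.067
v 1.651 -3.41 2.924
v 2.208 -2.333 1.996
v 1.453 -3.321 2.853
v 2.026 -2.312 1.86
v 1.271 -3.299 2.717
v 1.89 -2.362 1.683
v 1.135 -3.349 2.539
v 1.825 -2.475 1.495
v 1.07 -3.463 2.352
v 1.842 -2.631 1.329
v 1.086 -3.619 2.186
v 1.937 -2.804 1.214
v 1.182 -3.792 2.071
v 2.095 -2.964 1.169
v 1.34 -3.951 2.026
v 2.288 -3.082 1.202
v 1.532 -4.07 2.059
v 2.482 -3.139 1.308
v 1.727 -4.127 2.165
v 2.645 -3.124 1.469
v 1.89 -4.112 2.325
v 2.747 -3.041 1.655
v 1.992 -4.029 2.512
v 2.772 -2.903 1.836
v 2.017 -3.891 2.693
v 2.715 -2.735 1.98
v 1.96 -3.722 2.837
f 2 4 1
f 5 2 1
f 1 4 3
f 3 5 1
f 2 8 4
f 6 2 5
f 6 8 2
f 4 8 3
f 7 5 3
f 3 8 7
f 7 6 5
f 8 6 7
f 10 9 12
f 10 12 11
f 12 9 13
f 12 13 11
f 13 9 14
f 13 14 11
f 14 9 15
f 14 15 11
f 15 9 16
f 15 16 11
f 16 9 17
f 16 17 11
f 17 9 18
f 17 18 11
f 18 9 19
f 18 19 11
f 19 9 20
f 19 20 11
f 20 9 21
f 20 21 11
f 21 9 22
f 21 22 11
f 22 9 23
f 22 23 11
f 23 9 24
f 23 24 11
f 24 9 25
f 24 25 11
f 25 9 10
f 25 10 11
f 27 29 26
f 30 27 26
f 26 29 28
f 28 30 26
f 27 33 29
f 31 27 30
f 31 33 27
f 29 33 28
f 32 30 28
f 28 33 32
f 32 31 30
f 33 31 32
f 35 34 38
f 35 38 36
f 36 38 39
f 36 39 37
f 38 34 40
f 38 40 39
f 39 40 41
f 39 41 37
f 40 34 42
f 40 42 41
f 41 42 43
f 41 43 37
f 42 34 44
f 42 44 43
f 43 44 45
f 43 45 37
f 44 34 46
f 44 46 45
f 45 46 47
f 45 47 37
f 46 34 48
f 46 48 47
f 47 48 49
f 47 49 37
f 48 34 50
f 48 50 49
f 49 50 51
f 49 51 37
f 50 34 52
f 50 52 51
f 51 52 53
f 51 53 37
f 52 34 54
f 52 54 53
f 53 54 55
f 53 55 37
f 54 34 56
f 54 56 55
f 55 56 57
f 55 57 37
f 56 34 58
f 56 58 57
f 57 58 59
f 57 59 37
f 58 34 60
f 58 60 59
f 59 60 61
f 59 61 37
f 60 34 62
f 60 62 61
f 61 62 63
f 61 63 37
f 62 34 64
f 62 64 63
f 63 64 65
f 63 65 37
f 64 34 35
f 64 35 65
f 65 35 36
f 65 36 37



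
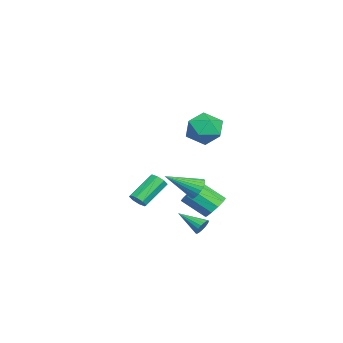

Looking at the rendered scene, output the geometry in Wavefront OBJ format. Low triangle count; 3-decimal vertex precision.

v 3.071 1.126 -3.735
v 3.391 1.255 -3.256
v 2.489 -0.286 -2.965
v 3.144 1.383 -3.209
v 2.88 1.452 -3.281
v 2.659 1.446 -3.458
v 2.533 1.367 -3.698
v 2.531 1.233 -3.947
v 2.651 1.074 -4.147
v 2.868 0.927 -4.252
v 3.132 0.826 -4.239
v 3.381 0.793 -4.111
v 3.559 0.837 -3.896
v 3.626 0.947 -3.644
v 3.565 1.098 -3.413
v 0.263 0.609 -1.901
v 0.841 0.971 -1.501
v 0.677 -1.249 -0.819
v 0.599 1.023 -1.317
v 0.305 1.013 -1.223
v 0.006 0.941 -1.232
v -0.255 0.819 -1.342
v -0.436 0.665 -1.538
v -0.511 0.502 -1.789
v -0.469 0.356 -2.057
v -0.314 0.248 -2.301
v -0.072 0.195 -2.484
v 0.221 0.206 -2.579
v 0.521 0.277 -2.57
v 0.781 0.4 -2.459
v 0.963 0.554 -2.264
v 1.038 0.717 -2.013
v 0.995 0.863 -1.745
v 0.038 -2.892 -3.102
v 0.483 -2.927 -2.658
v -0.693 -1.822 -1.393
v -1.138 -1.788 -1.838
v 0.537 -2.542 -2.944
v -0.639 -1.438 -1.679
v 0.299 -2.363 -3.322
v -0.877 -1.258 -2.058
v -0.092 -2.493 -3.572
v -1.268 -1.389 -2.307
v -0.407 -2.858 -3.547
v -1.583 -1.753 -2.282
v -0.461 -3.242 -3.261
v -1.637 -2.138 -1.996
v -0.223 -3.422 -2.882
v -1.399 -2.317 -1.618
v 0.168 -3.291 -2.633
v -1.008 -2.187 -1.368
v 2.771 1.481 4.407
v 3.269 0.92 3.432
v 0.971 1.34 3.568
v 1.469 0.779 2.593
v 1.429 0.203 3.679
v 2.541 0.291 4.198
v 1.699 1.969 2.802
v 2.811 2.057 3.321
v 2.607 1.222 2.44
v 2.44 0.131 2.982
v 1.8 2.129 4.018
v 1.633 1.038 4.56
v -2.023 1.441 -4.303
v -1.348 0.99 -4.757
v -1.543 -0.473 -3.591
v -2.217 -0.021 -3.137
v -1.105 1.294 -4.334
v -1.3 -0.168 -3.169
v -1.212 1.655 -3.9
v -1.407 0.192 -2.734
v -1.629 1.934 -3.619
v -1.824 0.471 -2.454
v -2.196 2.025 -3.599
v -2.391 0.562 -2.434
v -2.697 1.893 -3.849
v -2.892 0.43 -2.683
v -2.94 1.588 -4.271
v -3.135 0.126 -3.106
v -2.833 1.228 -4.706
v -3.028 -0.235 -3.54
v -2.416 0.949 -4.986
v -2.611 -0.514 -3.821
v -1.849 0.858 -5.006
v -2.044 -0.605 -3.841
f 2 1 4
f 2 4 3
f 4 1 5
f 4 5 3
f 5 1 6
f 5 6 3
f 6 1 7
f 6 7 3
f 7 1 8
f 7 8 3
f 8 1 9
f 8 9 3
f 9 1 10
f 9 10 3
f 10 1 11
f 10 11 3
f 11 1 12
f 11 12 3
f 12 1 13
f 12 13 3
f 13 1 14
f 13 14 3
f 14 1 15
f 14 15 3
f 15 1 2
f 15 2 3
f 17 16 19
f 17 19 18
f 19 16 20
f 19 20 18
f 20 16 21
f 20 21 18
f 21 16 22
f 21 22 18
f 22 16 23
f 22 23 18
f 23 16 24
f 23 24 18
f 24 16 25
f 24 25 18
f 25 16 26
f 25 26 18
f 26 16 27
f 26 27 18
f 27 16 28
f 27 28 18
f 28 16 29
f 28 29 18
f 29 16 30
f 29 30 18
f 30 16 31
f 30 31 18
f 31 16 32
f 31 32 18
f 32 16 33
f 32 33 18
f 33 16 17
f 33 17 18
f 35 34 38
f 35 38 36
f 36 38 39
f 36 39 37
f 38 34 40
f 38 40 39
f 39 40 41
f 39 41 37
f 40 34 42
f 40 42 41
f 41 42 43
f 41 43 37
f 42 34 44
f 42 44 43
f 43 44 45
f 43 45 37
f 44 34 46
f 44 46 45
f 45 46 47
f 45 47 37
f 46 34 48
f 46 48 47
f 47 48 49
f 47 49 37
f 48 34 50
f 48 50 49
f 49 50 51
f 49 51 37
f 50 34 35
f 50 35 51
f 51 35 36
f 51 36 37
f 52 63 57
f 52 57 53
f 52 53 59
f 52 59 62
f 52 62 63
f 53 57 61
f 57 63 56
f 63 62 54
f 62 59 58
f 59 53 60
f 55 61 56
f 55 56 54
f 55 54 58
f 55 58 60
f 55 60 61
f 56 61 57
f 54 56 63
f 58 54 62
f 60 58 59
f 61 60 53
f 65 64 68
f 65 68 66
f 66 68 69
f 66 69 67
f 68 64 70
f 68 70 69
f 69 70 71
f 69 71 67
f 70 64 72
f 70 72 71
f 71 72 73
f 71 73 67
f 72 64 74
f 72 74 73
f 73 74 75
f 73 75 67
f 74 64 76
f 74 76 75
f 75 76 77
f 75 77 67
f 76 64 78
f 76 78 77
f 77 78 79
f 77 79 67
f 78 64 80
f 78 80 79
f 79 80 81
f 79 81 67
f 80 64 82
f 80 82 81
f 81 82 83
f 81 83 67
f 82 64 84
f 82 84 83
f 83 84 85
f 83 85 67
f 84 64 65
f 84 65 85
f 85 65 66
f 85 66 67



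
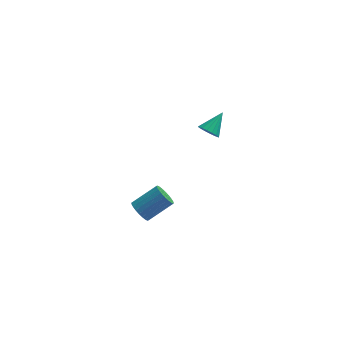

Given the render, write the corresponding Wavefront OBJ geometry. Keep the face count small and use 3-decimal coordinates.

v -1.116 0.568 -3.04
v -0.752 0.516 -3.514
v 0.361 1.02 -2.713
v -0.004 1.072 -2.24
v -0.831 0.735 -3.541
v 0.281 1.238 -2.741
v -0.954 0.928 -3.492
v 0.159 1.431 -2.692
v -1.101 1.066 -3.374
v 0.011 1.57 -2.574
v -1.251 1.129 -3.206
v -0.139 1.633 -2.405
v -1.38 1.106 -3.012
v -0.268 1.61 -2.211
v -1.469 1.002 -2.822
v -0.357 1.505 -2.022
v -1.505 0.831 -2.666
v -0.392 1.335 -1.865
v -1.481 0.62 -2.567
v -0.368 1.124 -1.766
v -1.401 0.402 -2.539
v -0.289 0.905 -1.739
v -1.279 0.209 -2.588
v -0.166 0.712 -1.788
v -1.131 0.07 -2.706
v -0.019 0.574 -1.906
v -0.981 0.007 -2.875
v 0.131 0.511 -2.074
v -0.852 0.03 -3.069
v 0.26 0.534 -2.268
v -0.763 0.135 -3.258
v 0.349 0.638 -2.458
v -0.728 0.305 -3.415
v 0.385 0.809 -2.614
v 1.905 0.23 3.148
v 2.348 -0.054 3.081
v 2.495 0.99 3.832
v 2.354 0.114 2.891
v 2.257 0.308 2.759
v 2.079 0.484 2.716
v 1.862 0.602 2.773
v 1.654 0.635 2.915
v 1.504 0.575 3.111
v 1.446 0.436 3.315
v 1.493 0.25 3.481
v 1.634 0.06 3.571
v 1.838 -0.092 3.564
v 2.057 -0.169 3.461
v 2.241 -0.156 3.287
f 2 1 5
f 2 5 3
f 3 5 6
f 3 6 4
f 5 1 7
f 5 7 6
f 6 7 8
f 6 8 4
f 7 1 9
f 7 9 8
f 8 9 10
f 8 10 4
f 9 1 11
f 9 11 10
f 10 11 12
f 10 12 4
f 11 1 13
f 11 13 12
f 12 13 14
f 12 14 4
f 13 1 15
f 13 15 14
f 14 15 16
f 14 16 4
f 15 1 17
f 15 17 16
f 16 17 18
f 16 18 4
f 17 1 19
f 17 19 18
f 18 19 20
f 18 20 4
f 19 1 21
f 19 21 20
f 20 21 22
f 20 22 4
f 21 1 23
f 21 23 22
f 22 23 24
f 22 24 4
f 23 1 25
f 23 25 24
f 24 25 26
f 24 26 4
f 25 1 27
f 25 27 26
f 26 27 28
f 26 28 4
f 27 1 29
f 27 29 28
f 28 29 30
f 28 30 4
f 29 1 31
f 29 31 30
f 30 31 32
f 30 32 4
f 31 1 33
f 31 33 32
f 32 33 34
f 32 34 4
f 33 1 2
f 33 2 34
f 34 2 3
f 34 3 4
f 36 35 38
f 36 38 37
f 38 35 39
f 38 39 37
f 39 35 40
f 39 40 37
f 40 35 41
f 40 41 37
f 41 35 42
f 41 42 37
f 42 35 43
f 42 43 37
f 43 35 44
f 43 44 37
f 44 35 45
f 44 45 37
f 45 35 46
f 45 46 37
f 46 35 47
f 46 47 37
f 47 35 48
f 47 48 37
f 48 35 49
f 48 49 37
f 49 35 36
f 49 36 37



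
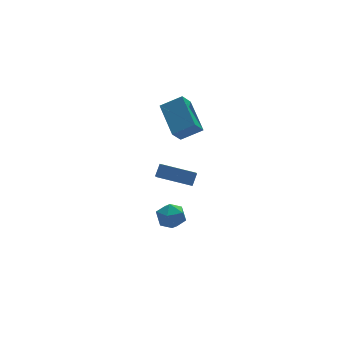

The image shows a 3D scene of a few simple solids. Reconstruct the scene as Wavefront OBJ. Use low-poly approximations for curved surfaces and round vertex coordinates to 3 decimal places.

v 2.191 -1.053 0.044
v 1.789 -1.803 0.742
v 0.673 0.123 0.433
v 0.271 -0.626 1.13
v 2.609 -0.714 0.65
v 2.207 -1.463 1.347
v 1.091 0.463 1.038
v 0.689 -0.287 1.736
v 1.48 0.782 -2.626
v 2.182 0.221 -2.522
v 0.678 -0.321 -3.158
v 1.38 -0.882 -3.054
v 0.954 -0.551 -2.328
v 1.449 0.13 -1.999
v 1.411 -0.23 -3.681
v 1.906 0.451 -3.352
v 2.139 -0.405 -3.173
v 1.856 -0.603 -2.337
v 1.004 0.503 -3.343
v 0.721 0.305 -2.507
v 2.706 -0.264 4.146
v 2.899 1.704 5.087
v 1.608 0.175 3.454
v 1.801 2.143 4.395
v 3.339 0.057 3.345
v 3.532 2.025 4.286
v 2.241 0.496 2.653
v 2.434 2.464 3.594
f 2 4 1
f 5 2 1
f 1 4 3
f 3 5 1
f 2 8 4
f 6 2 5
f 6 8 2
f 4 8 3
f 7 5 3
f 3 8 7
f 7 6 5
f 8 6 7
f 9 20 14
f 9 14 10
f 9 10 16
f 9 16 19
f 9 19 20
f 10 14 18
f 14 20 13
f 20 19 11
f 19 16 15
f 16 10 17
f 12 18 13
f 12 13 11
f 12 11 15
f 12 15 17
f 12 17 18
f 13 18 14
f 11 13 20
f 15 11 19
f 17 15 16
f 18 17 10
f 22 24 21
f 25 22 21
f 21 24 23
f 23 25 21
f 22 28 24
f 26 22 25
f 26 28 22
f 24 28 23
f 27 25 23
f 23 28 27
f 27 26 25
f 28 26 27



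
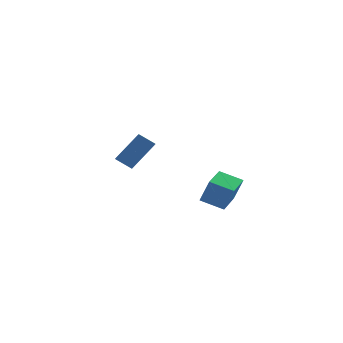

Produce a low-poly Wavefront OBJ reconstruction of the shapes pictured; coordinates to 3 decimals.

v 1.942 -4.47 0.923
v 2.281 -4.753 2.146
v 1.122 -3.654 1.339
v 1.46 -3.936 2.562
v 3.08 -3.304 0.878
v 3.418 -3.586 2.101
v 2.259 -2.487 1.294
v 2.598 -2.77 2.517
v -0.099 0.88 1.754
v -0.708 1.436 2.302
v 0.673 2.468 0.999
v 0.064 3.024 1.547
v 1.156 0.916 3.113
v 0.547 1.472 3.661
v 1.928 2.504 2.358
v 1.319 3.06 2.906
f 2 4 1
f 5 2 1
f 1 4 3
f 3 5 1
f 2 8 4
f 6 2 5
f 6 8 2
f 4 8 3
f 7 5 3
f 3 8 7
f 7 6 5
f 8 6 7
f 10 12 9
f 13 10 9
f 9 12 11
f 11 13 9
f 10 16 12
f 14 10 13
f 14 16 10
f 12 16 11
f 15 13 11
f 11 16 15
f 15 14 13
f 16 14 15



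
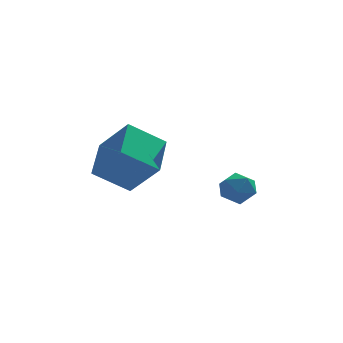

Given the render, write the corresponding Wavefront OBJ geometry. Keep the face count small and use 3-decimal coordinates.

v 3.505 1.385 -3.655
v 4.018 0.812 -4.189
v 2.902 0.188 -2.951
v 3.415 -0.385 -3.485
v 3.831 0.151 -2.84
v 4.203 0.891 -3.275
v 2.717 0.109 -3.865
v 3.089 0.849 -4.3
v 3.531 0.024 -4.319
v 4.219 0.05 -3.685
v 2.701 0.95 -3.455
v 3.389 0.976 -2.821
v -1.511 -4.321 0.278
v -1.198 -2.426 1.175
v -2.69 -3.433 -1.187
v -2.377 -1.538 -0.29
v 0.037 -4.062 -0.81
v 0.35 -2.167 0.087
v -1.142 -3.174 -2.275
v -0.829 -1.279 -1.378
f 1 12 6
f 1 6 2
f 1 2 8
f 1 8 11
f 1 11 12
f 2 6 10
f 6 12 5
f 12 11 3
f 11 8 7
f 8 2 9
f 4 10 5
f 4 5 3
f 4 3 7
f 4 7 9
f 4 9 10
f 5 10 6
f 3 5 12
f 7 3 11
f 9 7 8
f 10 9 2
f 14 16 13
f 17 14 13
f 13 16 15
f 15 17 13
f 14 20 16
f 18 14 17
f 18 20 14
f 16 20 15
f 19 17 15
f 15 20 19
f 19 18 17
f 20 18 19



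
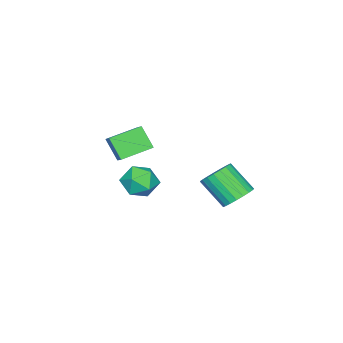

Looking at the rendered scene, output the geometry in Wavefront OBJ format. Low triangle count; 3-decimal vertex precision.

v -3.673 3.768 -2.809
v -2.828 4.157 -2.367
v -2.901 2.661 -0.91
v -3.747 2.272 -1.351
v -3.14 4.369 -2.165
v -3.213 2.873 -0.707
v -3.544 4.478 -2.074
v -3.617 2.982 -0.616
v -3.971 4.464 -2.11
v -4.044 2.968 -0.652
v -4.346 4.329 -2.267
v -4.419 2.833 -0.809
v -4.605 4.098 -2.517
v -4.678 2.602 -1.06
v -4.703 3.809 -2.818
v -4.776 2.313 -1.361
v -4.623 3.514 -3.118
v -4.696 2.017 -1.66
v -4.378 3.262 -3.364
v -4.451 1.766 -1.906
v -4.012 3.098 -3.514
v -4.085 1.602 -2.056
v -3.588 3.05 -3.542
v -3.661 1.554 -2.084
v -3.178 3.126 -3.443
v -3.251 1.63 -1.986
v -2.854 3.313 -3.235
v -2.927 1.817 -1.777
v -2.671 3.579 -2.953
v -2.744 2.082 -1.495
v -2.662 3.877 -2.646
v -2.735 2.381 -1.189
v -0.145 1.095 -0.59
v 0.367 0.835 0.39
v 0.533 -0.435 -1.35
v 1.045 -0.695 -0.37
v -0.087 -0.736 -0.448
v -0.506 0.209 0.022
v 1.406 0.191 -0.982
v 0.987 1.136 -0.512
v 1.326 0.276 0.148
v 0.402 -0.297 0.478
v 0.498 0.697 -1.438
v -0.426 0.124 -1.108
v 3.436 0.835 2.888
v 3.226 -0.008 4.061
v 1.936 1.781 3.3
v 1.727 0.937 4.473
v 3.913 1.383 3.367
v 3.704 0.539 4.54
v 2.414 2.328 3.779
v 2.204 1.485 4.952
f 2 1 5
f 2 5 3
f 3 5 6
f 3 6 4
f 5 1 7
f 5 7 6
f 6 7 8
f 6 8 4
f 7 1 9
f 7 9 8
f 8 9 10
f 8 10 4
f 9 1 11
f 9 11 10
f 10 11 12
f 10 12 4
f 11 1 13
f 11 13 12
f 12 13 14
f 12 14 4
f 13 1 15
f 13 15 14
f 14 15 16
f 14 16 4
f 15 1 17
f 15 17 16
f 16 17 18
f 16 18 4
f 17 1 19
f 17 19 18
f 18 19 20
f 18 20 4
f 19 1 21
f 19 21 20
f 20 21 22
f 20 22 4
f 21 1 23
f 21 23 22
f 22 23 24
f 22 24 4
f 23 1 25
f 23 25 24
f 24 25 26
f 24 26 4
f 25 1 27
f 25 27 26
f 26 27 28
f 26 28 4
f 27 1 29
f 27 29 28
f 28 29 30
f 28 30 4
f 29 1 31
f 29 31 30
f 30 31 32
f 30 32 4
f 31 1 2
f 31 2 32
f 32 2 3
f 32 3 4
f 33 44 38
f 33 38 34
f 33 34 40
f 33 40 43
f 33 43 44
f 34 38 42
f 38 44 37
f 44 43 35
f 43 40 39
f 40 34 41
f 36 42 37
f 36 37 35
f 36 35 39
f 36 39 41
f 36 41 42
f 37 42 38
f 35 37 44
f 39 35 43
f 41 39 40
f 42 41 34
f 46 48 45
f 49 46 45
f 45 48 47
f 47 49 45
f 46 52 48
f 50 46 49
f 50 52 46
f 48 52 47
f 51 49 47
f 47 52 51
f 51 50 49
f 52 50 51



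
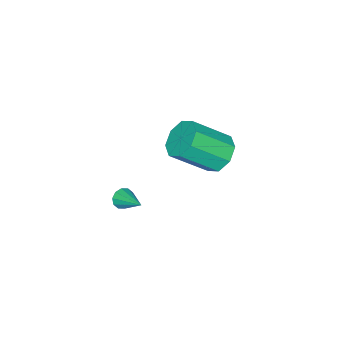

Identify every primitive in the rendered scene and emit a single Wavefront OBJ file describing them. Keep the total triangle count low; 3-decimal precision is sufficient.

v 1.28 0.21 -3.019
v 1.698 0.244 -3.359
v 1.74 1.49 -2.321
v 1.442 0.41 -3.494
v 1.124 0.499 -3.448
v 0.865 0.478 -3.238
v 0.765 0.354 -2.944
v 0.861 0.175 -2.68
v 1.118 0.009 -2.545
v 1.436 -0.08 -2.591
v 1.695 -0.059 -2.801
v 1.795 0.065 -3.094
v 0.032 4.275 1.491
v 0.713 4.157 0.81
v 1.848 2.986 2.149
v 1.168 3.105 2.829
v 0.834 4.756 1.231
v 1.969 3.585 2.57
v 0.485 5.074 1.805
v 1.621 3.903 3.143
v -0.129 4.924 2.194
v 1.007 3.753 3.533
v -0.648 4.394 2.171
v 0.487 3.223 3.51
v -0.769 3.795 1.75
v 0.366 2.624 3.089
v -0.421 3.477 1.177
v 0.715 2.306 2.515
v 0.193 3.627 0.787
v 1.329 2.456 2.126
f 2 1 4
f 2 4 3
f 4 1 5
f 4 5 3
f 5 1 6
f 5 6 3
f 6 1 7
f 6 7 3
f 7 1 8
f 7 8 3
f 8 1 9
f 8 9 3
f 9 1 10
f 9 10 3
f 10 1 11
f 10 11 3
f 11 1 12
f 11 12 3
f 12 1 2
f 12 2 3
f 14 13 17
f 14 17 15
f 15 17 18
f 15 18 16
f 17 13 19
f 17 19 18
f 18 19 20
f 18 20 16
f 19 13 21
f 19 21 20
f 20 21 22
f 20 22 16
f 21 13 23
f 21 23 22
f 22 23 24
f 22 24 16
f 23 13 25
f 23 25 24
f 24 25 26
f 24 26 16
f 25 13 27
f 25 27 26
f 26 27 28
f 26 28 16
f 27 13 29
f 27 29 28
f 28 29 30
f 28 30 16
f 29 13 14
f 29 14 30
f 30 14 15
f 30 15 16



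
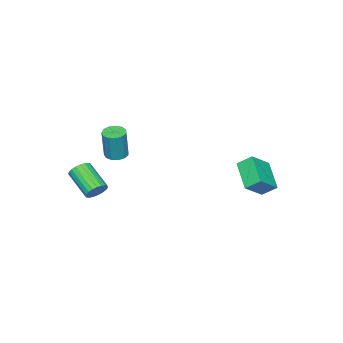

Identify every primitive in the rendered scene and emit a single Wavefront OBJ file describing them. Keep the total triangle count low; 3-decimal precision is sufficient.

v 3.107 -3.22 -2.279
v 3.712 -3.397 -2.251
v 3.257 -4.816 -1.373
v 2.653 -4.64 -1.401
v 3.686 -3.254 -2.033
v 3.232 -4.673 -1.155
v 3.561 -3.105 -1.858
v 3.107 -4.525 -0.98
v 3.358 -2.976 -1.755
v 2.903 -4.396 -0.877
v 3.111 -2.89 -1.743
v 2.656 -4.309 -0.865
v 2.863 -2.86 -1.823
v 2.408 -4.28 -0.945
v 2.658 -2.893 -1.983
v 2.203 -4.313 -1.105
v 2.53 -2.982 -2.193
v 2.076 -4.402 -1.315
v 2.502 -3.113 -2.419
v 2.048 -4.533 -1.541
v 2.579 -3.262 -2.62
v 2.125 -4.682 -1.742
v 2.747 -3.404 -2.762
v 2.293 -4.823 -1.884
v 2.978 -3.514 -2.821
v 2.523 -4.934 -1.943
v 3.231 -3.573 -2.786
v 2.776 -4.993 -1.908
v 3.462 -3.571 -2.663
v 3.007 -4.991 -1.785
v 3.632 -3.509 -2.474
v 3.177 -4.929 -1.596
v 0.536 -3.979 -1.077
v 1.13 -3.837 -1.183
v 1.418 -3.739 0.55
v 0.824 -3.881 0.657
v 0.957 -3.534 -1.172
v 1.245 -3.436 0.562
v 0.65 -3.372 -1.13
v 0.938 -3.274 0.604
v 0.307 -3.403 -1.071
v 0.595 -3.305 0.662
v 0.037 -3.617 -1.014
v 0.325 -3.519 0.719
v -0.075 -3.946 -0.977
v 0.213 -3.848 0.756
v 0.007 -4.285 -0.972
v 0.295 -4.187 0.762
v 0.257 -4.527 -0.999
v 0.545 -4.429 0.734
v 0.596 -4.596 -1.052
v 0.884 -4.498 0.682
v 0.916 -4.468 -1.112
v 1.204 -4.37 0.621
v 1.115 -4.185 -1.161
v 1.403 -4.087 0.572
v -3.166 0.766 -1.907
v -3.482 1.477 -1.295
v -4.271 1.057 -2.816
v -4.587 1.768 -2.204
v -2.133 1.972 -2.776
v -2.449 2.683 -2.164
v -3.238 2.263 -3.685
v -3.554 2.974 -3.073
f 2 1 5
f 2 5 3
f 3 5 6
f 3 6 4
f 5 1 7
f 5 7 6
f 6 7 8
f 6 8 4
f 7 1 9
f 7 9 8
f 8 9 10
f 8 10 4
f 9 1 11
f 9 11 10
f 10 11 12
f 10 12 4
f 11 1 13
f 11 13 12
f 12 13 14
f 12 14 4
f 13 1 15
f 13 15 14
f 14 15 16
f 14 16 4
f 15 1 17
f 15 17 16
f 16 17 18
f 16 18 4
f 17 1 19
f 17 19 18
f 18 19 20
f 18 20 4
f 19 1 21
f 19 21 20
f 20 21 22
f 20 22 4
f 21 1 23
f 21 23 22
f 22 23 24
f 22 24 4
f 23 1 25
f 23 25 24
f 24 25 26
f 24 26 4
f 25 1 27
f 25 27 26
f 26 27 28
f 26 28 4
f 27 1 29
f 27 29 28
f 28 29 30
f 28 30 4
f 29 1 31
f 29 31 30
f 30 31 32
f 30 32 4
f 31 1 2
f 31 2 32
f 32 2 3
f 32 3 4
f 34 33 37
f 34 37 35
f 35 37 38
f 35 38 36
f 37 33 39
f 37 39 38
f 38 39 40
f 38 40 36
f 39 33 41
f 39 41 40
f 40 41 42
f 40 42 36
f 41 33 43
f 41 43 42
f 42 43 44
f 42 44 36
f 43 33 45
f 43 45 44
f 44 45 46
f 44 46 36
f 45 33 47
f 45 47 46
f 46 47 48
f 46 48 36
f 47 33 49
f 47 49 48
f 48 49 50
f 48 50 36
f 49 33 51
f 49 51 50
f 50 51 52
f 50 52 36
f 51 33 53
f 51 53 52
f 52 53 54
f 52 54 36
f 53 33 55
f 53 55 54
f 54 55 56
f 54 56 36
f 55 33 34
f 55 34 56
f 56 34 35
f 56 35 36
f 58 60 57
f 61 58 57
f 57 60 59
f 59 61 57
f 58 64 60
f 62 58 61
f 62 64 58
f 60 64 59
f 63 61 59
f 59 64 63
f 63 62 61
f 64 62 63

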